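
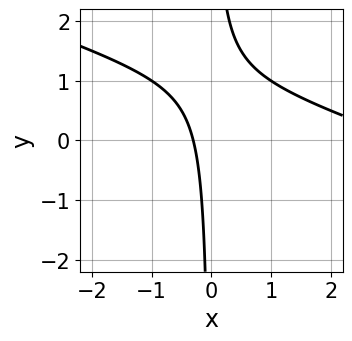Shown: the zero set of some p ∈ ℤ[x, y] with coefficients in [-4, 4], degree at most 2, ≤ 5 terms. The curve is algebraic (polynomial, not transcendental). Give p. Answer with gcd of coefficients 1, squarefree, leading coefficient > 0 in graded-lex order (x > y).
x^2 + 3*x*y - 3*x - 1

1. Degree: the shape is more complex than any degree-1 curve, so deg p = 2.
2. Observable constraints: the curve avoids every integer y-axis point in the box.
3. Fitting integer coefficients to these (and the overall shape) gives p.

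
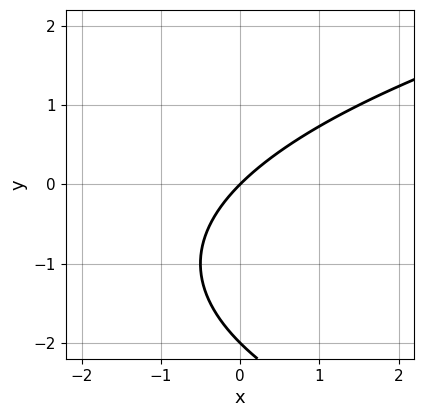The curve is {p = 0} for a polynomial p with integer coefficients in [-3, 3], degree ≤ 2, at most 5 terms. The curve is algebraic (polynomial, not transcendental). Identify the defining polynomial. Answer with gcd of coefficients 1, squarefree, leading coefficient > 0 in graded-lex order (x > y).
y^2 - 2*x + 2*y

First, deg p = 2. The shape is more complex than any degree-1 curve.
Then, against the integer gridlines: the y-axis gridline crossings are at y ∈ {-2, 0}; it meets the x-axis at x = 0 (among the integer gridlines).
Finally, matching integer coefficients to the picture gives p.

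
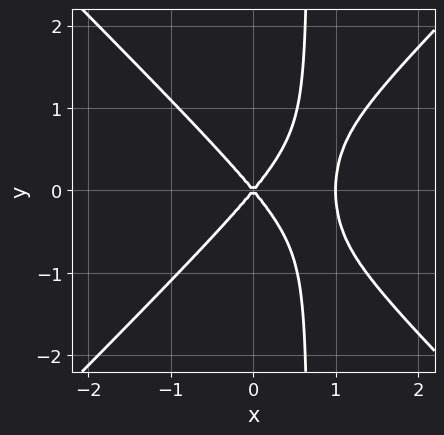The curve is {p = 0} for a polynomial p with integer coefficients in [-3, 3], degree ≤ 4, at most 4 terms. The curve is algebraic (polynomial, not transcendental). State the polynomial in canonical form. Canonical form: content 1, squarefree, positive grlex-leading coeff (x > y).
3*x^3 - 3*x*y^2 - 3*x^2 + 2*y^2

deg p = 3. No degree-2 curve has this shape.
Symmetries: mirror symmetry y ↦ −y ⇒ only even powers of y.
Observable constraints: the x-axis gridline crossings are at x ∈ {0, 1}; it meets the y-axis at y = 0 (among the integer gridlines).
These observations pin down the coefficients.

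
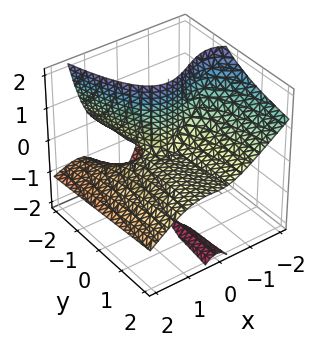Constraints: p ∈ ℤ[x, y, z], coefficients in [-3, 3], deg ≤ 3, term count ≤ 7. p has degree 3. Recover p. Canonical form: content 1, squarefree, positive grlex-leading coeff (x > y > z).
1. The picture has 2 separate pieces.
2. Degree: no degree-2 surface has this shape, so deg p = 3.
3. Observable constraints: the visible y-axis segment lies entirely on the surface; every point of the z-axis in the box is on the surface.
4. Matching integer coefficients to the picture gives p.

2*x^3 + 3*x^2*z + y*z^2 - x^2 + 2*y*z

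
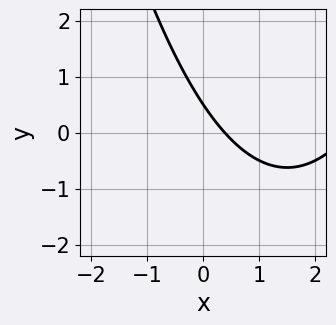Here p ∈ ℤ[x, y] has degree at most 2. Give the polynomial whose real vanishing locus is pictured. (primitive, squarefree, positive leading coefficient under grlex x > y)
deg p = 2.
Putting this together gives p.

x^2 - 3*x - 2*y + 1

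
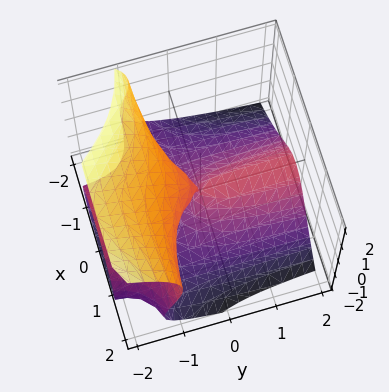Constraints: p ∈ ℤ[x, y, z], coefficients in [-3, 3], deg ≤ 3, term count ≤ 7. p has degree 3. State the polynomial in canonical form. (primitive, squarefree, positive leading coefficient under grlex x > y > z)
3*x^2*y + x*z^2 + 2*z^3 + 3*x^2 + 3*y*z

(a) Degree: the shape is more complex than any degree-2 surface, so deg p = 3.
(b) From the visible intercepts: it meets the x-axis at x = 0 (among the integer gridlines); the visible y-axis segment lies entirely on the surface; it meets the z-axis at z = 0 (among the integer gridlines).
(c) These observations pin down the coefficients.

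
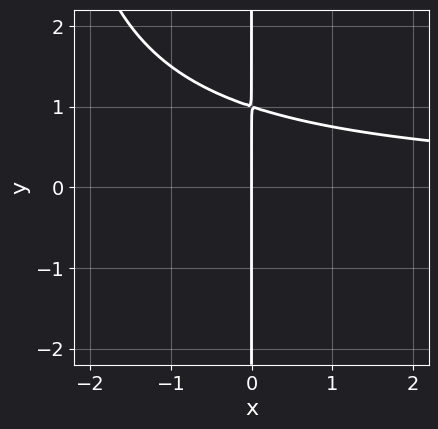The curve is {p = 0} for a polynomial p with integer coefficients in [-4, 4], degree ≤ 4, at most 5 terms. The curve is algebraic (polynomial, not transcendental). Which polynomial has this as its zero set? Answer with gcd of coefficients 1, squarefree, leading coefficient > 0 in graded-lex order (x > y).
(a) The degree is 3 — no degree-2 curve has this shape.
(b) Checking where it meets the axes: it meets the x-axis at x = 0 (among the integer gridlines); every point of the y-axis in the box is on the curve.
(c) Putting this together gives p.

x^2*y + 3*x*y - 3*x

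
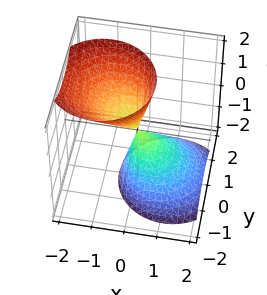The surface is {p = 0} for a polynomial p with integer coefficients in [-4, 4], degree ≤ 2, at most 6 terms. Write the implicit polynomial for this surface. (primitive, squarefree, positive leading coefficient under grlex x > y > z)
First, I count 2 distinct pieces. They look like related sheets of one shape, so recover p as a whole.
Next, the degree is 2 — the shape is more complex than any degree-1 surface.
Then, from the visible intercepts: one y-axis crossing is at y = 0; one x-axis crossing is at x = 0.
Finally, matching integer coefficients to the picture gives p.

3*x^2 + 3*x*z + 3*y^2 - z^2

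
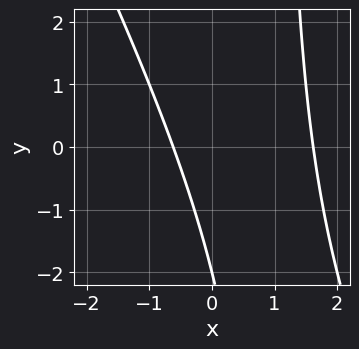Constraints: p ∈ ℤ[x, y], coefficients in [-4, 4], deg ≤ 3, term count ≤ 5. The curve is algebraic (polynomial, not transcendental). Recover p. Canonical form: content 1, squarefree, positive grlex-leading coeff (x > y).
deg p = 2. No degree-1 curve has this shape.
Observable constraints: one y-axis crossing is at y = -2.
Solving for integer coefficients yields p as stated.

2*x^2 + x*y - 2*x - y - 2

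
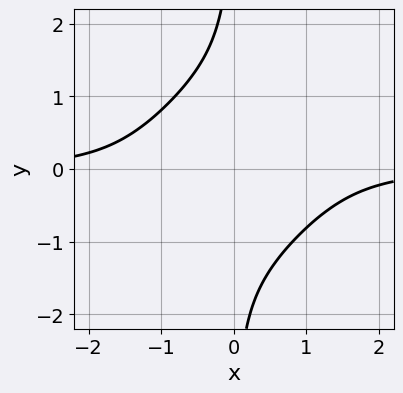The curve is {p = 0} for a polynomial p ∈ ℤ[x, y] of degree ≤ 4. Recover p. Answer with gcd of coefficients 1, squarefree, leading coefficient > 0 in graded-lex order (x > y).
deg p = 4.
From the axis intercepts and sections: it misses every integer gridline on the x-axis; no y-intercept at any integer in the box.
Fitting integer coefficients to these (and the overall shape) gives p.

x^3*y - x^2*y^2 + x*y^3 + 2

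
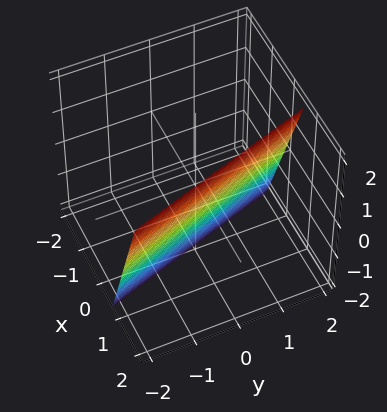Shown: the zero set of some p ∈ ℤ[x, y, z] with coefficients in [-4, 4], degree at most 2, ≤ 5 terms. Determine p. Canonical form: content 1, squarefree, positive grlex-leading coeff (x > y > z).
(a) Degree: the surface is flat (a plane), so deg p = 1.
(b) From the visible intercepts: it crosses the y-axis at the gridline y = 2; one z-axis crossing is at z = -2.
(c) Assembling these constraints gives the stated polynomial.

3*x + y - z - 2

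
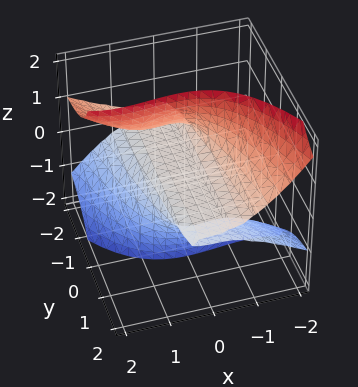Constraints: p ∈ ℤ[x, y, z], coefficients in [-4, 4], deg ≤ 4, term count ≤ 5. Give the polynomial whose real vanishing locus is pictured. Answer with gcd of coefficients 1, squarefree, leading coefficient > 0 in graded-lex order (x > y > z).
First, degree: a generic line meets the surface in up to 3 points, so deg p = 3.
Then, against the integer gridlines: the visible y-axis segment lies entirely on the surface; it crosses the z-axis at the gridline z = 0; it crosses the x-axis at the gridline x = 0.
Finally, matching integer coefficients to the picture gives p.

x^3 - x^2*z + 3*y*z^2 + 2*z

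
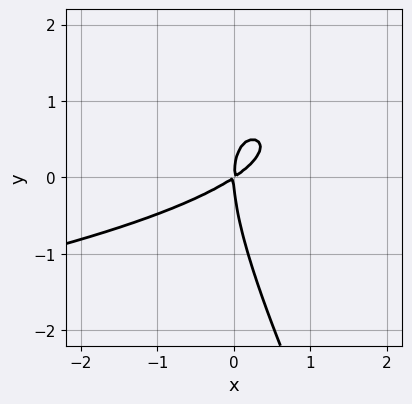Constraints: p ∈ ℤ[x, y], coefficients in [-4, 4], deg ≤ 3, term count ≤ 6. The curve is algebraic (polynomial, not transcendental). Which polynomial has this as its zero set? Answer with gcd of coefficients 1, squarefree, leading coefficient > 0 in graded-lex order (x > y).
2*x*y^2 + y^3 + 2*x^2 - 3*x*y

1. Degree: the shape is more complex than any degree-2 curve, so deg p = 3.
2. From the visible intercepts: one y-axis crossing is at y = 0; it meets the x-axis at x = 0 (among the integer gridlines).
3. The integer polynomial consistent with all of this is the stated p.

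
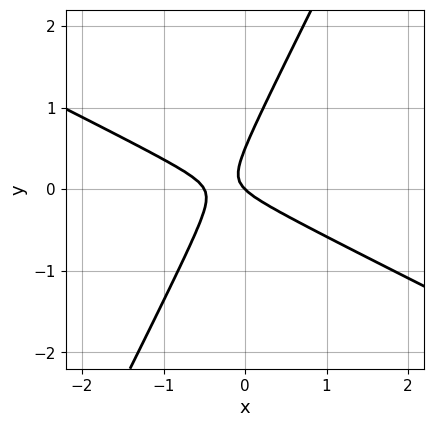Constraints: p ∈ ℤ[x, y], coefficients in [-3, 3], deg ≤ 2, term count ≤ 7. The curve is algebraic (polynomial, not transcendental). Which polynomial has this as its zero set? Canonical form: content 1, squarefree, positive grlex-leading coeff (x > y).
2*x^2 + 3*x*y - 2*y^2 + x + y

1. The degree is 2 — the shape is more complex than any degree-1 curve.
2. Observable constraints: it meets the x-axis at x = 0 (among the integer gridlines); it meets the y-axis at y = 0 (among the integer gridlines).
3. Matching integer coefficients to the picture gives p.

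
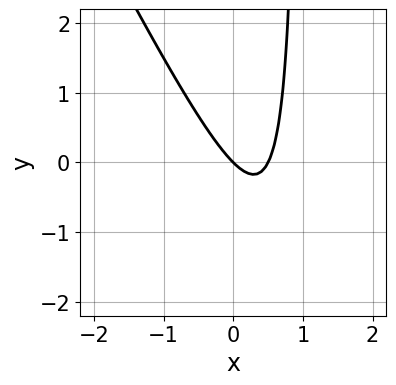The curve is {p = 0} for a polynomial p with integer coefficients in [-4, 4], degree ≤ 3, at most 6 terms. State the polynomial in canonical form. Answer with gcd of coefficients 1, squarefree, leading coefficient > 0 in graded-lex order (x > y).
1. The degree is 2 — no degree-1 curve has this shape.
2. Observable constraints: it meets the x-axis at x = 0 (among the integer gridlines); one y-axis crossing is at y = 0.
3. Matching integer coefficients to the picture gives p.

2*x^2 + x*y - x - y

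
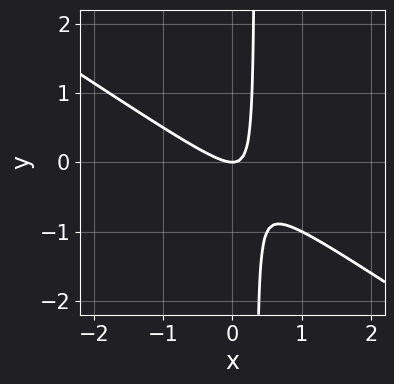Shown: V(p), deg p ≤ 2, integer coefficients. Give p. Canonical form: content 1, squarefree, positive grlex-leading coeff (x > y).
2*x^2 + 3*x*y - y

deg p = 2.
Reading off the gridlines: it meets the y-axis at y = 0 (among the integer gridlines); it crosses the x-axis at the gridline x = 0.
Fitting integer coefficients to these (and the overall shape) gives p.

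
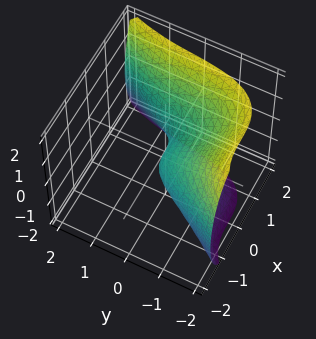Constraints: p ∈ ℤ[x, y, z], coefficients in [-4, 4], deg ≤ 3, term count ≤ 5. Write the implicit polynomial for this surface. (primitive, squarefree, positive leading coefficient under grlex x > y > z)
(a) deg p = 3. The shape is more complex than any degree-2 surface.
(b) Against the integer gridlines: it meets the y-axis at y = 0 (among the integer gridlines); it meets the z-axis at z = 0 (among the integer gridlines); it crosses the x-axis at the gridline x = 0.
(c) Fitting integer coefficients to these (and the overall shape) gives p.

3*x^3 - y^3 - 3*z^2 - 3*y - z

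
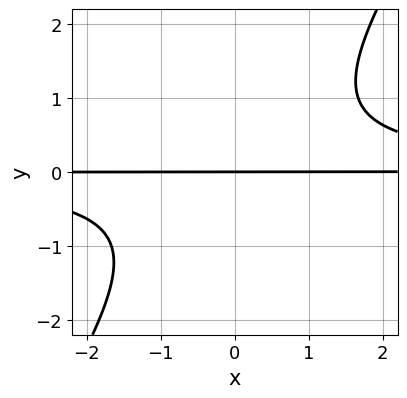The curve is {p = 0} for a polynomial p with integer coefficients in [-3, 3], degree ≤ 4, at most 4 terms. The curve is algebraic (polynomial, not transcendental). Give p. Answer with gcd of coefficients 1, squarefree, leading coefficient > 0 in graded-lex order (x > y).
3*x*y^2 - 2*y^3 - 3*y

(a) The degree is 3 — the shape is more complex than any degree-2 curve.
(b) Checking where it meets the axes: every point of the x-axis in the box is on the curve; one y-axis crossing is at y = 0.
(c) Matching integer coefficients to the picture gives p.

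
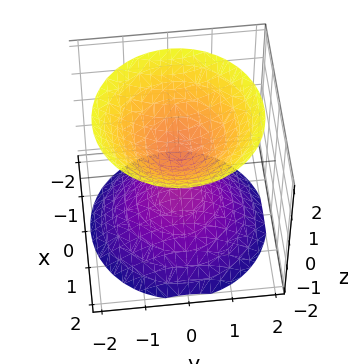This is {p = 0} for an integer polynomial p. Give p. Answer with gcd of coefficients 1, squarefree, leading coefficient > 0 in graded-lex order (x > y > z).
I count 2 distinct pieces. Treating them together as one polynomial.
The degree is 2 — two sheets facing apart; a quadric.
Symmetries: the surface is invariant under rotation about z: p = q(x² + y², z); it's symmetric under z → −z, forcing even powers of z.
Checking where it meets the axes: it misses every integer gridline on the x-axis; it misses every integer gridline on the y-axis.
Matching integer coefficients to the picture gives p.

2*x^2 + 2*y^2 - 2*z^2 + 1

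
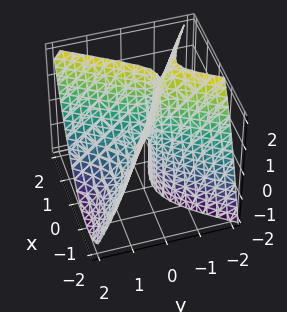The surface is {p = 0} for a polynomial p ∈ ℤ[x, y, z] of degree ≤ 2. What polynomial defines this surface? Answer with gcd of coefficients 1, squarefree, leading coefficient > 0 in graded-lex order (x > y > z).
1. The degree is 2 — the shape is more complex than any degree-1 surface.
2. From the axis intercepts and sections: it crosses the x-axis at the gridline x = 0; one y-axis crossing is at y = 0; it meets the z-axis at z = 0 (among the integer gridlines).
3. Assembling these constraints gives the stated polynomial.

3*x^2 + 3*x*y - 3*y^2 - 3*y*z - z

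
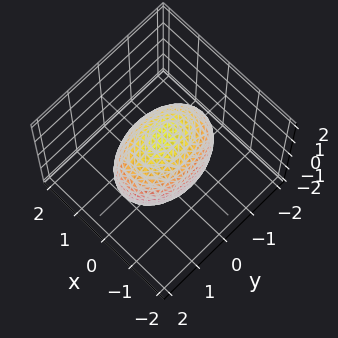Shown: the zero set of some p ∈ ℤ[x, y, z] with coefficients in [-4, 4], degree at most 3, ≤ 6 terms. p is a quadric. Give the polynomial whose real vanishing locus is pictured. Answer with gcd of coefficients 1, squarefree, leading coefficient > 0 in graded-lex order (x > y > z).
(a) deg p = 2.
(b) Symmetries: the y ↦ −y reflection is a symmetry, so y appears only in even powers; it's symmetric under z → −z, forcing even powers of z; the x ↦ −x reflection is a symmetry, so x appears only in even powers.
(c) Reading off the gridlines: among the integer gridlines, it crosses the x-axis at x ∈ {-1, 1}.
(d) Matching integer coefficients to the picture gives p.

2*x^2 + y^2 + z^2 - 2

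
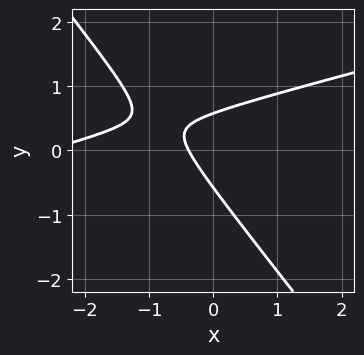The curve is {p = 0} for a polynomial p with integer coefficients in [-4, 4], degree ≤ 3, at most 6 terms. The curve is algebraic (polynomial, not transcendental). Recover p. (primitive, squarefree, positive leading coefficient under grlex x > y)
(a) deg p = 2. A generic line meets the curve in up to 2 points.
(b) Solving for integer coefficients yields p as stated.

x^2 - 3*x*y - 3*y^2 + 3*x + 1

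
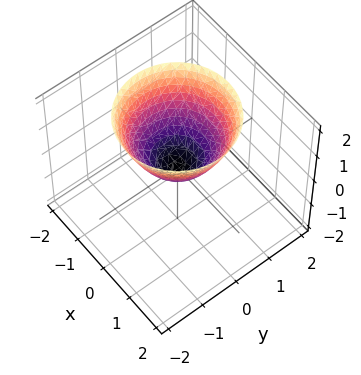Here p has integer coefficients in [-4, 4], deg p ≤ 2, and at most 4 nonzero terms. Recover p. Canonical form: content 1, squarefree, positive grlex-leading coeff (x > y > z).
x^2 + y^2 - z

The degree is 2 — a paraboloid; a quadric.
Symmetries: rotational symmetry about the z-axis ⇒ p depends on x, y only through x² + y².
Observable constraints: it meets the z-axis at z = 0 (among the integer gridlines); it crosses the y-axis at the gridline y = 0; one x-axis crossing is at x = 0.
Solving for integer coefficients yields p as stated.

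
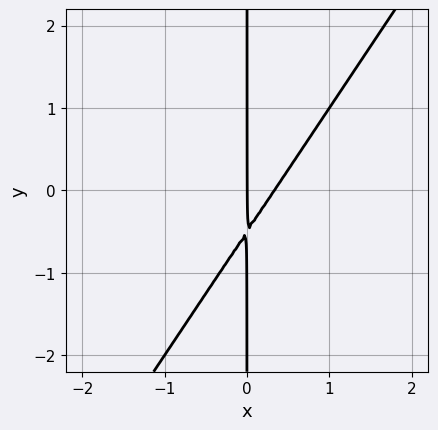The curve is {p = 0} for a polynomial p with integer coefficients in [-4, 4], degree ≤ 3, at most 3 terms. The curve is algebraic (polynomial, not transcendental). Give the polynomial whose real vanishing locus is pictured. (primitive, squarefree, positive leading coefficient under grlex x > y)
3*x^2 - 2*x*y - x

The degree is 2 — the shape is more complex than any degree-1 curve.
Checking where it meets the axes: one x-axis crossing is at x = 0; the visible y-axis segment lies entirely on the curve.
These observations pin down the coefficients.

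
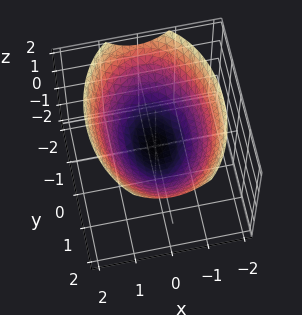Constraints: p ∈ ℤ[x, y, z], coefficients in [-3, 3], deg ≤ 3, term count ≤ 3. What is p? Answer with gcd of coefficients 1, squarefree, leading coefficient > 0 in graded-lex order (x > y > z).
2*x^2 + y^2 - 3*z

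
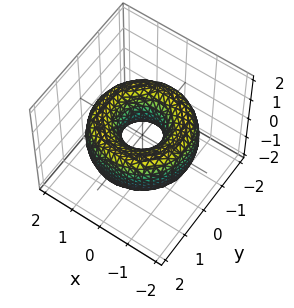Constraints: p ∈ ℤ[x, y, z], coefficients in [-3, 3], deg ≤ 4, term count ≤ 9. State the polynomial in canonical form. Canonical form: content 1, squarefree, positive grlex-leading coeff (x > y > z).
x^4 + 2*x^2*y^2 + y^4 - 3*x^2 - 3*y^2 + 2*z^2 + 1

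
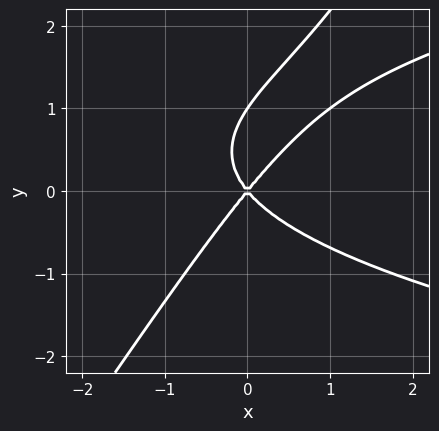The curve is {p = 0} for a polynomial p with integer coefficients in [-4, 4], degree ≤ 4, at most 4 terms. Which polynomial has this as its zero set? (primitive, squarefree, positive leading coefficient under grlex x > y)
3*x*y^2 - 2*y^3 - 3*x^2 + 2*y^2

(a) Degree: no degree-2 curve has this shape, so deg p = 3.
(b) Against the integer gridlines: the y-axis gridline crossings are at y ∈ {0, 1}; it crosses the x-axis at the gridline x = 0.
(c) Fitting integer coefficients to these (and the overall shape) gives p.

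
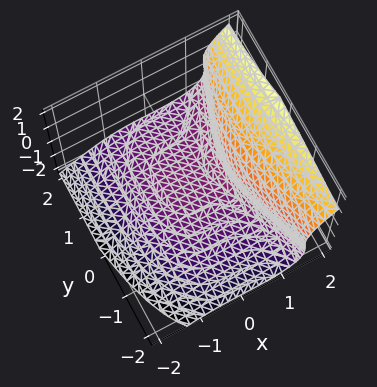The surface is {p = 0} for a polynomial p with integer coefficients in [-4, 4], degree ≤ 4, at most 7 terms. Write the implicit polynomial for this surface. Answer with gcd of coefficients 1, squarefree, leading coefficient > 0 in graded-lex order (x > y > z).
Degree: no degree-2 surface has this shape, so deg p = 3.
Against the integer gridlines: the surface avoids every integer y-axis point in the box.
These observations pin down the coefficients.

2*x^3 + y*z^2 - 2*z^3 - y^2 - 1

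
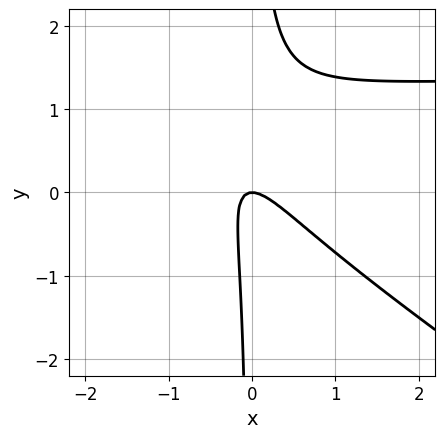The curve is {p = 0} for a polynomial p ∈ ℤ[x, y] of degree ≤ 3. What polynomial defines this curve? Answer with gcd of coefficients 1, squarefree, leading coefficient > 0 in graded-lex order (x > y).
2*x^2*y + 3*x*y^2 - 3*x^2 - 3*x*y - y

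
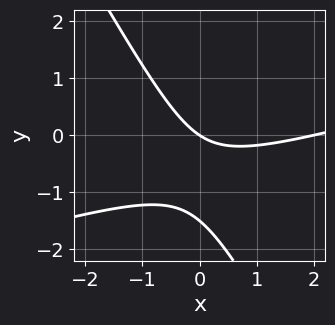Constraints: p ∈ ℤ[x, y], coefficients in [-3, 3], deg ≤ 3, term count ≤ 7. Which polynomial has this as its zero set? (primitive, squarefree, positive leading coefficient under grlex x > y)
x^2 - 3*x*y - 2*y^2 - 2*x - 3*y

(a) deg p = 2.
(b) Reading off the gridlines: it meets the y-axis at y = 0 (among the integer gridlines); the x-axis gridline crossings are at x ∈ {0, 2}.
(c) Solving for integer coefficients yields p as stated.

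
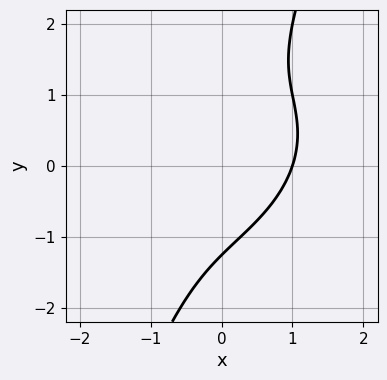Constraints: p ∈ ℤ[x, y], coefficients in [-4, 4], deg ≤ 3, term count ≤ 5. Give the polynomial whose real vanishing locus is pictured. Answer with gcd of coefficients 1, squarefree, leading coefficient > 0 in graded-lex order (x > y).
2*x^3 - 2*x^2*y + 3*x*y^2 - y^3 - 2

1. deg p = 3. A generic line meets the curve in up to 3 points.
2. From the axis intercepts and sections: one x-axis crossing is at x = 1.
3. Matching integer coefficients to the picture gives p.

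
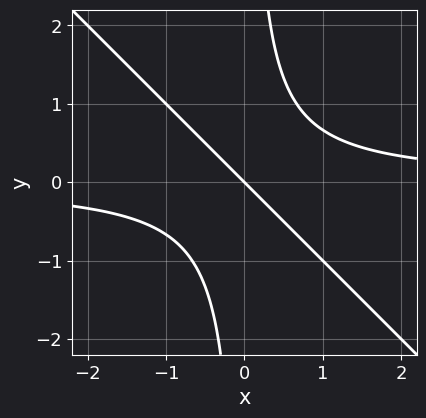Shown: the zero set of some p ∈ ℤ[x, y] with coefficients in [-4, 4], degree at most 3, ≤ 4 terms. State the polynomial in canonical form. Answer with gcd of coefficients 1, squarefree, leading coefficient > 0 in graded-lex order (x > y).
3*x^2*y + 3*x*y^2 - 2*x - 2*y

1. The degree is 3 — no degree-2 curve has this shape.
2. Reading off the gridlines: one y-axis crossing is at y = 0; one x-axis crossing is at x = 0.
3. Solving for integer coefficients yields p as stated.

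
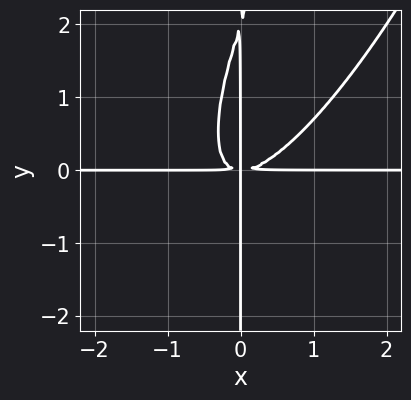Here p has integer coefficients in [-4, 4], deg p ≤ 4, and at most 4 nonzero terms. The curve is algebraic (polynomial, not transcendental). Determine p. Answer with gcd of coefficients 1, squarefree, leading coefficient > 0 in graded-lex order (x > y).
Degree: no degree-3 curve has this shape, so deg p = 4.
Observable constraints: every point of the x-axis in the box is on the curve; every point of the y-axis in the box is on the curve.
Solving for integer coefficients yields p as stated.

3*x^3*y - 3*x^2*y^2 + x*y^3 - 2*x*y^2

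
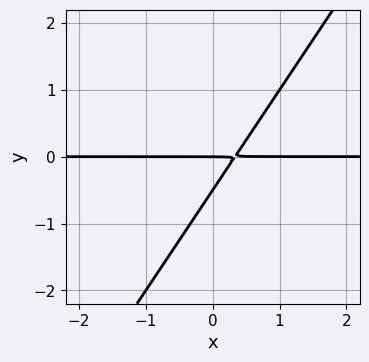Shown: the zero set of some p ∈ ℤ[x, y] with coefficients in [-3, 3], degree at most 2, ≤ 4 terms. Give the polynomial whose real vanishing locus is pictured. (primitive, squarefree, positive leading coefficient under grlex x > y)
3*x*y - 2*y^2 - y

First, degree: the shape is more complex than any degree-1 curve, so deg p = 2.
Then, from the visible intercepts: every point of the x-axis in the box is on the curve; one y-axis crossing is at y = 0.
Finally, putting this together gives p.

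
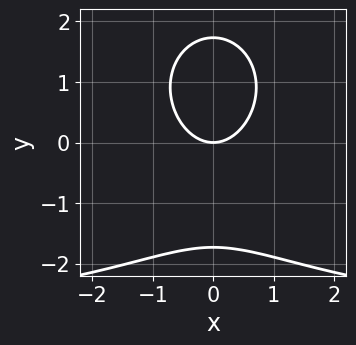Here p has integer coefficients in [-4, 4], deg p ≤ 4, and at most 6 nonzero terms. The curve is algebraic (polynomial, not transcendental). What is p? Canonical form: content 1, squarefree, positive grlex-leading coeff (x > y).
x^2*y + y^3 + 3*x^2 - 3*y

1. The degree is 3 — the shape is more complex than any degree-2 curve.
2. Symmetries: mirror symmetry x ↦ −x ⇒ only even powers of x.
3. Reading off the gridlines: one x-axis crossing is at x = 0; it crosses the y-axis at the gridline y = 0.
4. The integer polynomial consistent with all of this is the stated p.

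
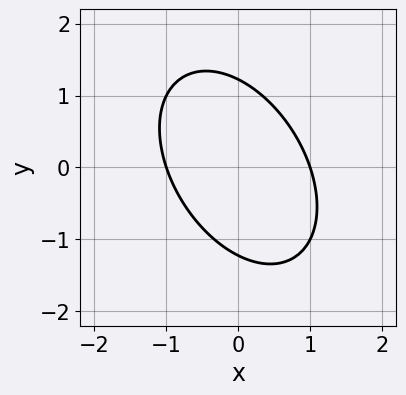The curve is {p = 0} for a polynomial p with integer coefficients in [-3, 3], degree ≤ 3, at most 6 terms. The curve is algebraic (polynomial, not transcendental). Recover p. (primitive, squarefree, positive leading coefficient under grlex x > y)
1. The degree is 2 — the shape is more complex than any degree-1 curve.
2. Against the integer gridlines: among the integer gridlines, it crosses the x-axis at x ∈ {-1, 1}.
3. Assembling these constraints gives the stated polynomial.

3*x^2 + 2*x*y + 2*y^2 - 3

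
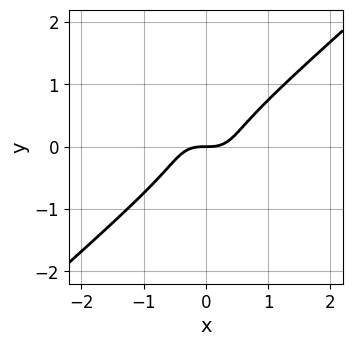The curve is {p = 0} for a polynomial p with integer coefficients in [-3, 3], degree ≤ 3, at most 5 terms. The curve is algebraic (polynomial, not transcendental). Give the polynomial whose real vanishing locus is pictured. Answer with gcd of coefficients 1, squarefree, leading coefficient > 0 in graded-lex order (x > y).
deg p = 3. The shape is more complex than any degree-2 curve.
Against the integer gridlines: it meets the y-axis at y = 0 (among the integer gridlines); one x-axis crossing is at x = 0.
Solving for integer coefficients yields p as stated.

2*x^3 - 3*y^3 - y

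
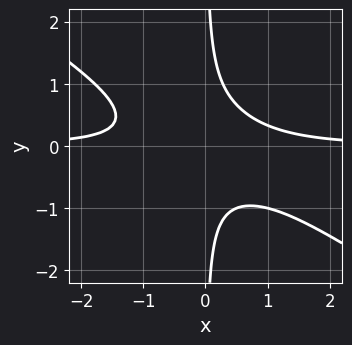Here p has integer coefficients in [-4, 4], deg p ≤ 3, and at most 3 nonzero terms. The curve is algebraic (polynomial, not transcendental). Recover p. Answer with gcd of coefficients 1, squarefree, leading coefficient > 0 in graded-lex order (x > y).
The degree is 3 — no degree-2 curve has this shape.
Against the integer gridlines: no y-intercept at any integer in the box; the curve avoids every integer x-axis point in the box.
These observations pin down the coefficients.

2*x^2*y + 3*x*y^2 - 1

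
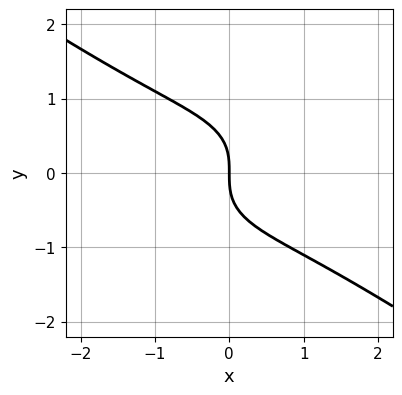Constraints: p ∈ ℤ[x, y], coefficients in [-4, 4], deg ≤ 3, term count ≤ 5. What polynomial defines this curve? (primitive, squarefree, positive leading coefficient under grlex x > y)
x^3 + 3*y^3 + 3*x

First, the degree is 3 — a generic line meets the curve in up to 3 points.
Then, against the integer gridlines: it meets the x-axis at x = 0 (among the integer gridlines); it meets the y-axis at y = 0 (among the integer gridlines).
Finally, fitting integer coefficients to these (and the overall shape) gives p.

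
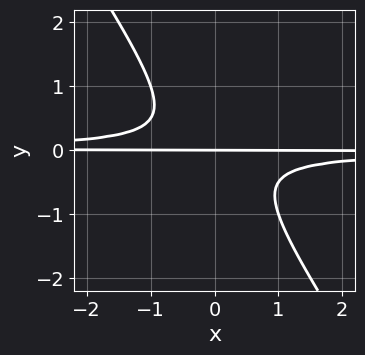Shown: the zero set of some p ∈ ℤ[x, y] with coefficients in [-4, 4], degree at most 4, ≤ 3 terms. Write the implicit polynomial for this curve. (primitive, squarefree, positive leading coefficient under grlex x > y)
3*x*y^2 + 2*y^3 + y

1. The degree is 3 — no degree-2 curve has this shape.
2. Observable constraints: it meets the y-axis at y = 0 (among the integer gridlines); every point of the x-axis in the box is on the curve.
3. Assembling these constraints gives the stated polynomial.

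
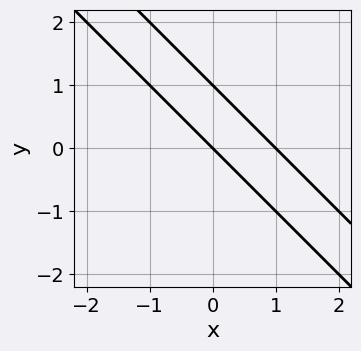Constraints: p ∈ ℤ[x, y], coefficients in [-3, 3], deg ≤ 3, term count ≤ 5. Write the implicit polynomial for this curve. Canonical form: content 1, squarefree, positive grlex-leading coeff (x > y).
x^2 + 2*x*y + y^2 - x - y

1. deg p = 2.
2. Against the integer gridlines: the y-axis gridline crossings are at y ∈ {0, 1}; the x-axis gridline crossings are at x ∈ {0, 1}.
3. These observations pin down the coefficients.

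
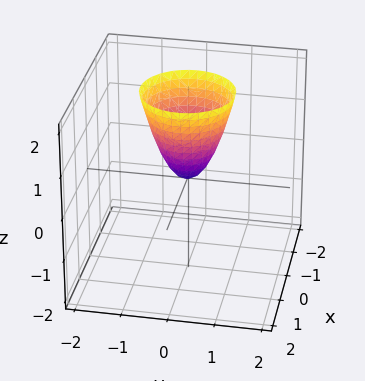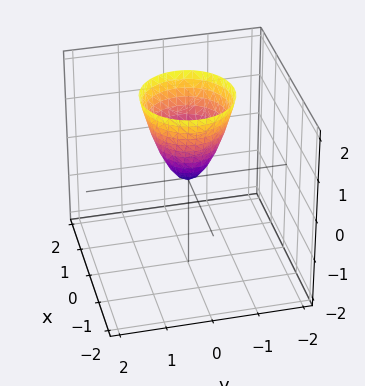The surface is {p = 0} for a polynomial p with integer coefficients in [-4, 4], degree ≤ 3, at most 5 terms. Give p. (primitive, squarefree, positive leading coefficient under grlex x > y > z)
1. Degree: a paraboloid; a quadric, so deg p = 2.
2. By symmetry, every cross-section ⟂ z is a circle, so x, y appear only via x² + y².
3. From the axis intercepts and sections: it crosses the x-axis at the gridline x = 0; it crosses the z-axis at the gridline z = 0; one y-axis crossing is at y = 0; a circular section at z = 2 has radius exactly 1.
4. The integer polynomial consistent with all of this is the stated p.

2*x^2 + 2*y^2 - z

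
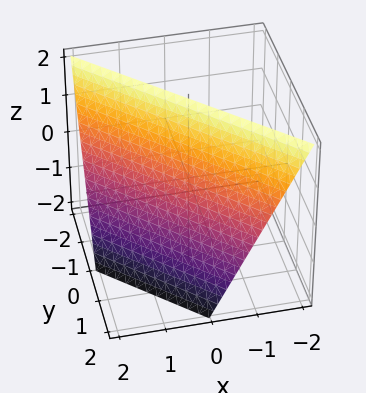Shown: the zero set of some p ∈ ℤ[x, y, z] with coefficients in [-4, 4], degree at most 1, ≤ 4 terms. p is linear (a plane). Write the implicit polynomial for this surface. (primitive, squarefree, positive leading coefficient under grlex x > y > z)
1. Degree: the surface is flat (a plane), so deg p = 1.
2. Observable constraints: it meets the y-axis at y = 1 (among the integer gridlines); it meets the z-axis at z = 2 (among the integer gridlines); one x-axis crossing is at x = 1.
3. Putting this together gives p.

2*x + 2*y + z - 2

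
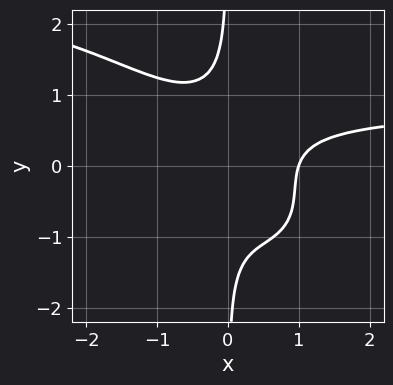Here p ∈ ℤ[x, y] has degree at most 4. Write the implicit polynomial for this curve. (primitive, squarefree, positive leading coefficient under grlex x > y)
x^3*y + 2*x^2*y^2 + 2*x*y^3 - x^3 + 1

First, degree: a generic line meets the curve in up to 4 points, so deg p = 4.
Next, checking where it meets the axes: the curve avoids every integer y-axis point in the box; it meets the x-axis at x = 1 (among the integer gridlines).
Finally, putting this together gives p.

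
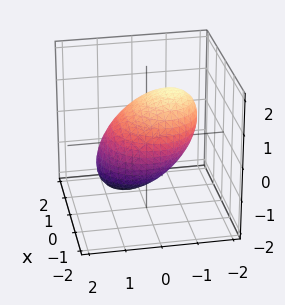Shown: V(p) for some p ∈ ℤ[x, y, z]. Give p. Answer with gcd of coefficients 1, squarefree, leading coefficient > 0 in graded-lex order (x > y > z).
(a) Degree: a generic line meets the surface in up to 2 points, so deg p = 2.
(b) Matching integer coefficients to the picture gives p.

2*x^2 + 2*y^2 + 2*y*z + 2*z^2 - 3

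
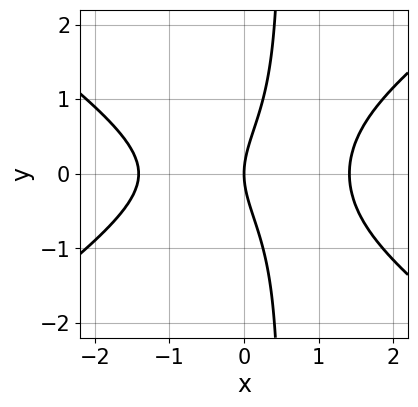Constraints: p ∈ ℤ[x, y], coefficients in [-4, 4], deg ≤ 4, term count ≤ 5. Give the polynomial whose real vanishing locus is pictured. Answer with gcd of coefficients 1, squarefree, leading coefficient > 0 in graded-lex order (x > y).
x^3 - 2*x*y^2 + y^2 - 2*x

1. deg p = 3. No degree-2 curve has this shape.
2. Symmetries: mirror symmetry y ↦ −y ⇒ only even powers of y.
3. From the visible intercepts: it crosses the y-axis at the gridline y = 0; it meets the x-axis at x = 0 (among the integer gridlines).
4. Solving for integer coefficients yields p as stated.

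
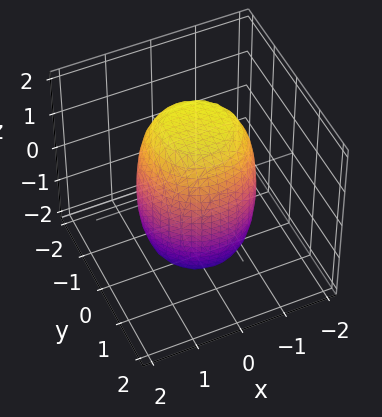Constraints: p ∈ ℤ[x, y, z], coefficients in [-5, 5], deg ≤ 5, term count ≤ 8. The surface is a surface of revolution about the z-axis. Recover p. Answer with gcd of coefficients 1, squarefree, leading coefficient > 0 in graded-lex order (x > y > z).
2*x^4 + 4*x^2*y^2 + 2*y^4 - x^2 - y^2 + z^2 - 3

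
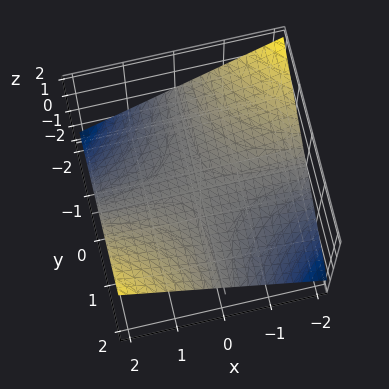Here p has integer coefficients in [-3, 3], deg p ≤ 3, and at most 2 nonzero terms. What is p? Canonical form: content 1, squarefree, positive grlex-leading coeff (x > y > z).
Degree: a saddle surface; a quadric, so deg p = 2.
From the visible intercepts: the visible y-axis segment lies entirely on the surface; it crosses the z-axis at the gridline z = 0; the visible x-axis segment lies entirely on the surface.
Putting this together gives p.

x*y - 3*z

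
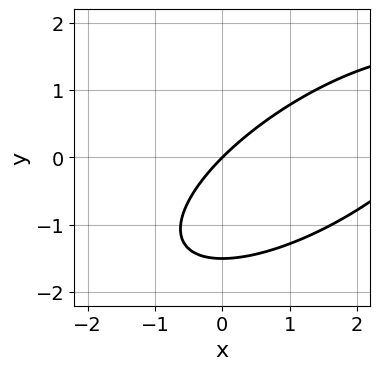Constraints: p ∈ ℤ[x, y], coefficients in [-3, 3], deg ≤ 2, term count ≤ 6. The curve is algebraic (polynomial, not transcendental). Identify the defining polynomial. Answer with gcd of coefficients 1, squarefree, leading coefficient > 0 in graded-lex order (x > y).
Degree: a generic line meets the curve in up to 2 points, so deg p = 2.
Checking where it meets the axes: it meets the x-axis at x = 0 (among the integer gridlines); one y-axis crossing is at y = 0.
Putting this together gives p.

x^2 - 2*x*y + 2*y^2 - 3*x + 3*y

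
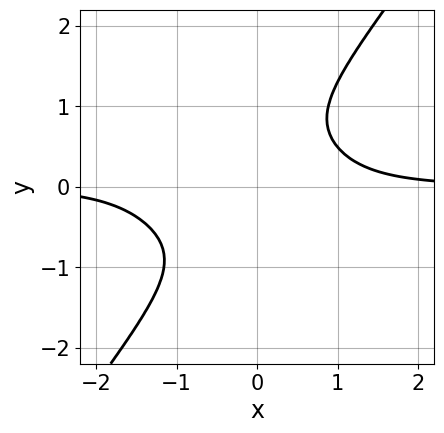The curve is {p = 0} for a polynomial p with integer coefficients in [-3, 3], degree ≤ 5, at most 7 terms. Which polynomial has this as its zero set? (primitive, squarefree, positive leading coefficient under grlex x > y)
(a) Degree: a generic line meets the curve in up to 4 points, so deg p = 4.
(b) Observable constraints: the curve avoids every integer x-axis point in the box; it misses every integer gridline on the y-axis.
(c) Assembling these constraints gives the stated polynomial.

3*x^3*y + 3*x^2*y^2 - 3*y^4 + 2*x^2*y - 3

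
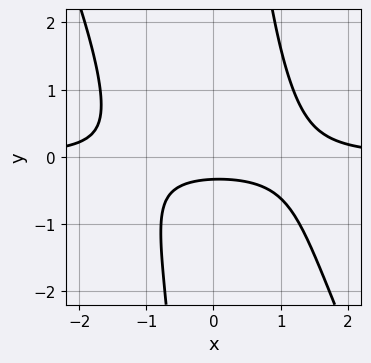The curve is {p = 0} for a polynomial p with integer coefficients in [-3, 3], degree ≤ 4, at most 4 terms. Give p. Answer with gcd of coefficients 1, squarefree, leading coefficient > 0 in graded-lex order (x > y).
deg p = 3. The shape is more complex than any degree-2 curve.
Observable constraints: it misses every integer gridline on the x-axis.
The integer polynomial consistent with all of this is the stated p.

2*x^2*y + x*y^2 - 3*y - 1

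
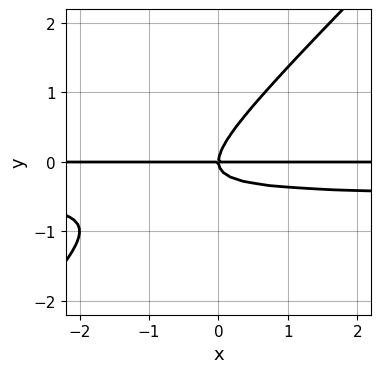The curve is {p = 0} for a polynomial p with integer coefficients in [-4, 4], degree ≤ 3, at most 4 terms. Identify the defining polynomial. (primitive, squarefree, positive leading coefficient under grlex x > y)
First, degree: the shape is more complex than any degree-2 curve, so deg p = 3.
Next, against the integer gridlines: every point of the x-axis in the box is on the curve; it meets the y-axis at y = 0 (among the integer gridlines).
Finally, solving for integer coefficients yields p as stated.

2*x*y^2 - 2*y^3 + x*y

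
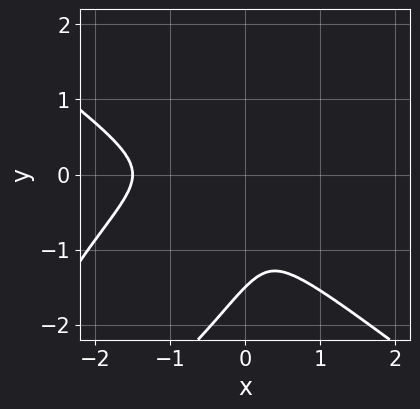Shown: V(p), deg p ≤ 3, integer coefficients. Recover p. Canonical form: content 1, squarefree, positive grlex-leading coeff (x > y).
2*x^3 - 2*x*y^2 + 2*y^3 + 3*x^2 + 3*y^2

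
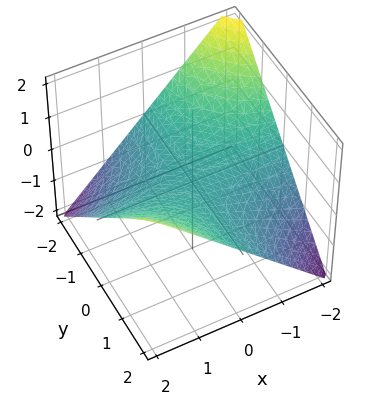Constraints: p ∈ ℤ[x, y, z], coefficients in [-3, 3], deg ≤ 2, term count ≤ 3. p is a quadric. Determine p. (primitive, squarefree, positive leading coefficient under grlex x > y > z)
x*y - 2*z

1. deg p = 2.
2. Against the integer gridlines: the visible y-axis segment lies entirely on the surface; every point of the x-axis in the box is on the surface; one z-axis crossing is at z = 0.
3. Together with the visible shape, these determine p as stated.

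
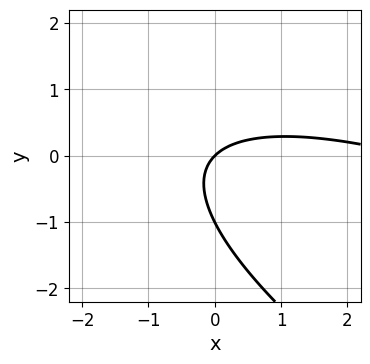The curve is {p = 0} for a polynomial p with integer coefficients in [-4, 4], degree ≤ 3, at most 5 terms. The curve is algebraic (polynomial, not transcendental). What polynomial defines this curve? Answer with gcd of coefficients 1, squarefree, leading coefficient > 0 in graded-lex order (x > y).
First, degree: the shape is more complex than any degree-1 curve, so deg p = 2.
Next, observable constraints: among the integer gridlines, it crosses the y-axis at y ∈ {-1, 0}; it crosses the x-axis at the gridline x = 0.
Finally, solving for integer coefficients yields p as stated.

x^2 + 3*x*y + 3*y^2 - 3*x + 3*y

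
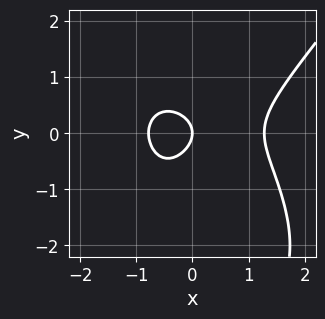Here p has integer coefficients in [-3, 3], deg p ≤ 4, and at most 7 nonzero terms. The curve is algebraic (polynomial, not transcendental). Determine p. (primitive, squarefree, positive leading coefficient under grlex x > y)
2*x^3 - y^3 - x^2 - 3*y^2 - 2*x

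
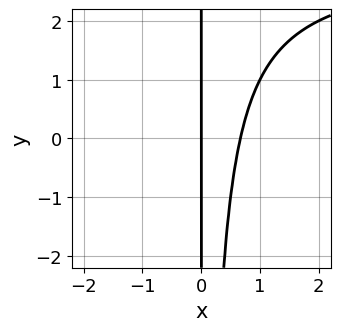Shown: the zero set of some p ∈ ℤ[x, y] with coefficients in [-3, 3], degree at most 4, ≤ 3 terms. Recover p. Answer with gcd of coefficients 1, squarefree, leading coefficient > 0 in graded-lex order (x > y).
x^2*y - 3*x^2 + 2*x

1. deg p = 3. No degree-2 curve has this shape.
2. From the axis intercepts and sections: the visible y-axis segment lies entirely on the curve; it crosses the x-axis at the gridline x = 0.
3. Together with the visible shape, these determine p as stated.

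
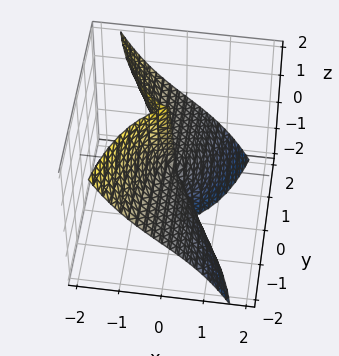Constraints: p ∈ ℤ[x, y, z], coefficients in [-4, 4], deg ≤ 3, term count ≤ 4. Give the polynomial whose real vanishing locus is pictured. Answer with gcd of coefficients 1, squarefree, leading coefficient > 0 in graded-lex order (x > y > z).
2*x^3 + 3*x*y^2 + 3*y^2*z

deg p = 3.
From the axis intercepts and sections: every point of the z-axis in the box is on the surface; the visible y-axis segment lies entirely on the surface; one x-axis crossing is at x = 0.
Together with the visible shape, these determine p as stated.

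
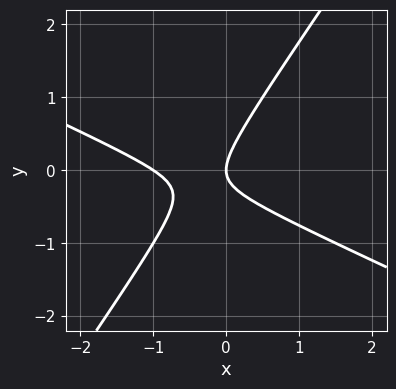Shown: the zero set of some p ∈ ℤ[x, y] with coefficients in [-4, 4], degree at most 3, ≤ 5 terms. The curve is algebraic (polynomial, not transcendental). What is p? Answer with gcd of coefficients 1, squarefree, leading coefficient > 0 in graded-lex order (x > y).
The degree is 2 — no degree-1 curve has this shape.
From the visible intercepts: the x-axis gridline crossings are at x ∈ {-1, 0}; one y-axis crossing is at y = 0.
Together with the visible shape, these determine p as stated.

2*x^2 + 3*x*y - 3*y^2 + 2*x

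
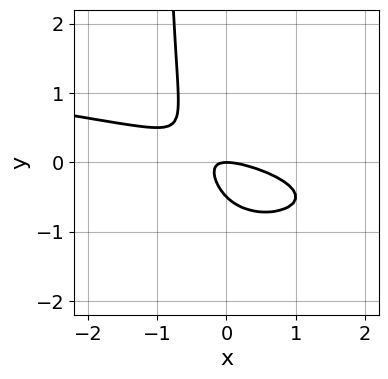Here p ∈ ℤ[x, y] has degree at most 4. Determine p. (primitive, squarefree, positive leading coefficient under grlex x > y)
(a) The degree is 3 — a generic line meets the curve in up to 3 points.
(b) Checking where it meets the axes: it crosses the y-axis at the gridline y = 0; it crosses the x-axis at the gridline x = 0.
(c) These observations pin down the coefficients.

2*x*y^2 + x^2 + 3*x*y + 2*y^2 + y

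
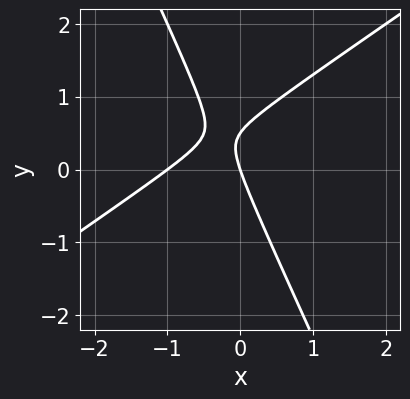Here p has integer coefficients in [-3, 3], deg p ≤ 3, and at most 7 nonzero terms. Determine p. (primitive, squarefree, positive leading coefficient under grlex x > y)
First, the degree is 2 — the shape is more complex than any degree-1 curve.
Then, reading off the gridlines: it meets the y-axis at y = 0 (among the integer gridlines); among the integer gridlines, it crosses the x-axis at x ∈ {-1, 0}.
Finally, putting this together gives p.

3*x^2 - 3*x*y - 2*y^2 + 3*x + y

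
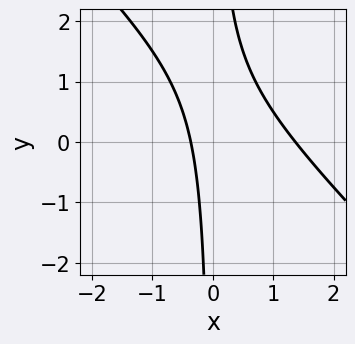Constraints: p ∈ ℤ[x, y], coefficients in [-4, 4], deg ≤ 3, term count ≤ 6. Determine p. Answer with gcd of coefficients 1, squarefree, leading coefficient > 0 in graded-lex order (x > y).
Degree: the shape is more complex than any degree-1 curve, so deg p = 2.
Against the integer gridlines: it misses every integer gridline on the y-axis.
The integer polynomial consistent with all of this is the stated p.

2*x^2 + 2*x*y - 2*x - 1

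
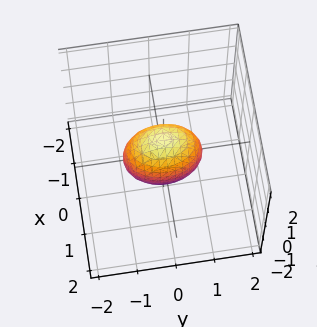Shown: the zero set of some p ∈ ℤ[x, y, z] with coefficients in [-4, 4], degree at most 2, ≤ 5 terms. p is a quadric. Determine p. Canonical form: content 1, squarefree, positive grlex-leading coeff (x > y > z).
Degree: a closed, bounded, convex surface; a quadric, so deg p = 2.
Symmetries: it's symmetric under y → −y, forcing even powers of y; mirror symmetry x ↦ −x ⇒ only even powers of x; mirror symmetry z ↦ −z ⇒ only even powers of z.
From the visible intercepts: among the integer gridlines, it crosses the z-axis at z ∈ {-1, 1}; the y-axis gridline crossings are at y ∈ {-1, 1}.
These observations pin down the coefficients.

2*x^2 + y^2 + z^2 - 1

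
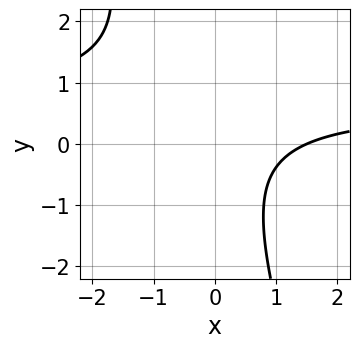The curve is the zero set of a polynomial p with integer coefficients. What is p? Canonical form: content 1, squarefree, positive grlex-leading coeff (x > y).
3*x*y + y^2 - 2*x + 3

(a) The degree is 2 — the shape is more complex than any degree-1 curve.
(b) Observable constraints: no y-intercept at any integer in the box.
(c) These observations pin down the coefficients.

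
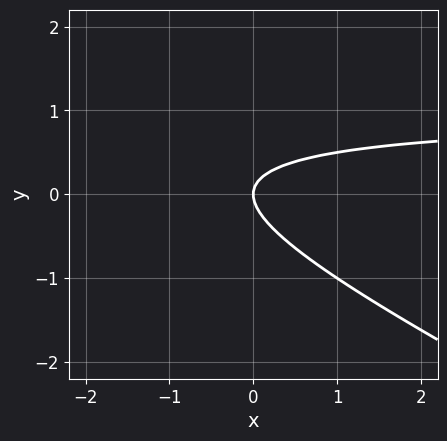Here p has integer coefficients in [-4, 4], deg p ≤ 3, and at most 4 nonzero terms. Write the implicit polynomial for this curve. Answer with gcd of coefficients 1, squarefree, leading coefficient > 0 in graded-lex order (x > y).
x*y + 2*y^2 - x

Degree: the shape is more complex than any degree-1 curve, so deg p = 2.
Reading off the gridlines: it crosses the y-axis at the gridline y = 0; it crosses the x-axis at the gridline x = 0.
Matching integer coefficients to the picture gives p.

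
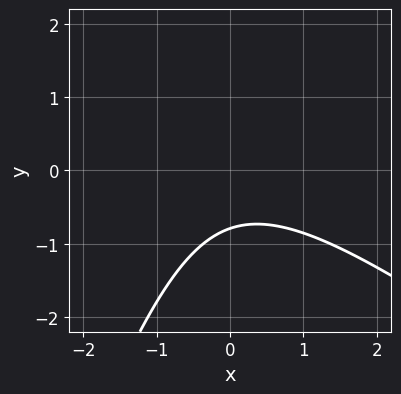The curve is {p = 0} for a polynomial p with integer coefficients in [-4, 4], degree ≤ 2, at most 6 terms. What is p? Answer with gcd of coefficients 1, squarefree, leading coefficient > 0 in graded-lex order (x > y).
1. deg p = 2.
2. Observable constraints: the curve avoids every integer x-axis point in the box.
3. Together with the visible shape, these determine p as stated.

2*x^2 + 2*x*y - y^2 + 3*y + 3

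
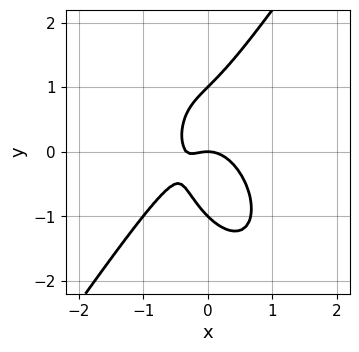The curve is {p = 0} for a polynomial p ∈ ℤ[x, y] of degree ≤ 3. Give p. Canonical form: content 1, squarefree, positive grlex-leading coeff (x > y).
First, degree: a generic line meets the curve in up to 3 points, so deg p = 3.
Then, observable constraints: among the integer gridlines, it crosses the y-axis at y ∈ {-1, 0, 1}; one x-axis crossing is at x = 0.
Finally, fitting integer coefficients to these (and the overall shape) gives p.

3*x^3 - y^3 + x^2 + 2*x*y + y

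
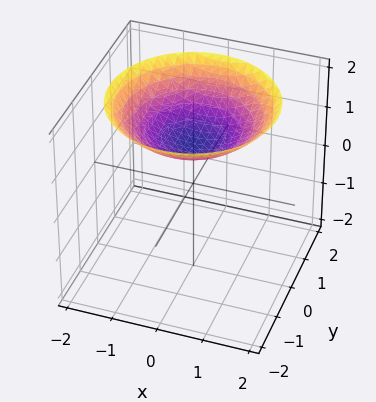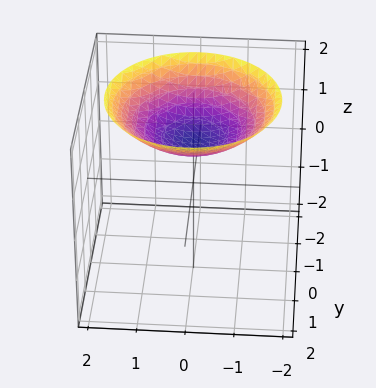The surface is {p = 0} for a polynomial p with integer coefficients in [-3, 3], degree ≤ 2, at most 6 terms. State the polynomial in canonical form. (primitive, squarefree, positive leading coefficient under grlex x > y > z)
x^2 + y^2 - 3*z + 3

1. The degree is 2 — the shape is more complex than any degree-1 surface.
2. By symmetry, every cross-section ⟂ z is a circle, so x, y appear only via x² + y².
3. Reading off the gridlines: it meets the z-axis at z = 1 (among the integer gridlines); it misses every integer gridline on the y-axis; the surface avoids every integer x-axis point in the box; a circular section at z = 2 has radius between 1 and 2.
4. The integer polynomial consistent with all of this is the stated p.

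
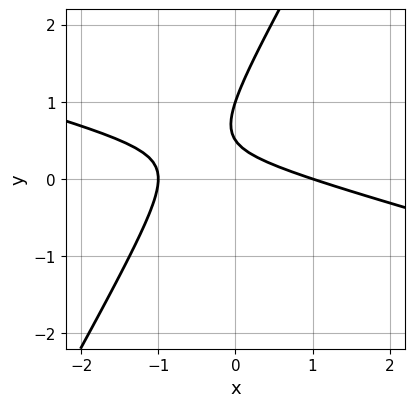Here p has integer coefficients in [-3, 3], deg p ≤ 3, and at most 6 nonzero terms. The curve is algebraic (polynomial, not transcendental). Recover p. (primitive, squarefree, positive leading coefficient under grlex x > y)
x^2 + 3*x*y - 2*y^2 + 3*y - 1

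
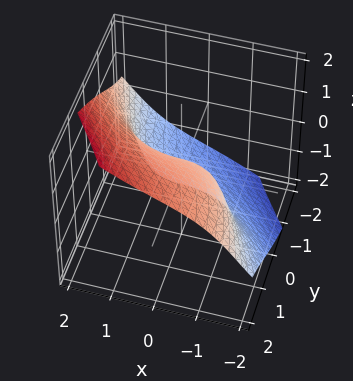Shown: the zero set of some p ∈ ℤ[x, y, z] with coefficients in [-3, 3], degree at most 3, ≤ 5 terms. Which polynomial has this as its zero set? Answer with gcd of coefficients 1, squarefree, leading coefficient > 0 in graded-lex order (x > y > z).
Degree: no degree-2 surface has this shape, so deg p = 3.
Checking where it meets the axes: one y-axis crossing is at y = 0; it meets the x-axis at x = 0 (among the integer gridlines).
Fitting integer coefficients to these (and the overall shape) gives p.

x^3 + 2*x*y*z - 2*z^3 + 3*y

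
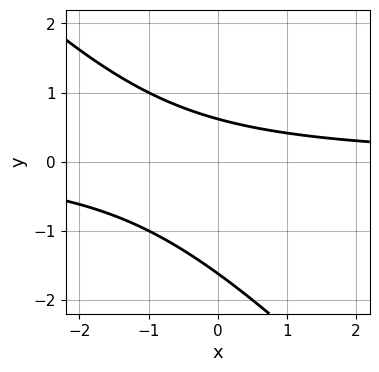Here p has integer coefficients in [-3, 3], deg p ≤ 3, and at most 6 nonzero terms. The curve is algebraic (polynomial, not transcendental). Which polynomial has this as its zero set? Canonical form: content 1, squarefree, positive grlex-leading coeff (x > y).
(a) Degree: the shape is more complex than any degree-1 curve, so deg p = 2.
(b) From the visible intercepts: the curve avoids every integer x-axis point in the box.
(c) Assembling these constraints gives the stated polynomial.

x*y + y^2 + y - 1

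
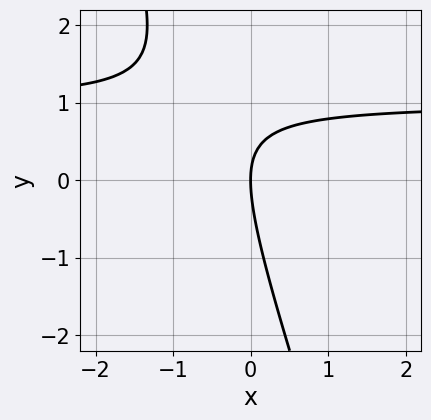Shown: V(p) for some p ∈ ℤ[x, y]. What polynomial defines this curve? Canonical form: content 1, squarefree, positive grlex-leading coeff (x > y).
3*x*y + y^2 - 3*x

1. deg p = 2. The shape is more complex than any degree-1 curve.
2. From the visible intercepts: one x-axis crossing is at x = 0; it crosses the y-axis at the gridline y = 0.
3. Matching integer coefficients to the picture gives p.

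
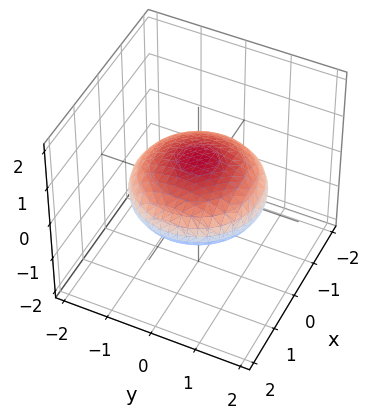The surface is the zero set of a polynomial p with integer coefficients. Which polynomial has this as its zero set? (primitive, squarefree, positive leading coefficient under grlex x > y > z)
First, deg p = 2.
Next, symmetries: rotational symmetry about the z-axis ⇒ p depends on x, y only through x² + y²; mirror symmetry z ↦ −z ⇒ only even powers of z.
Then, checking where it meets the axes: a circular section at z = 0 has radius between 1 and 2.
Finally, these observations pin down the coefficients.

x^2 + y^2 + 3*z^2 - 2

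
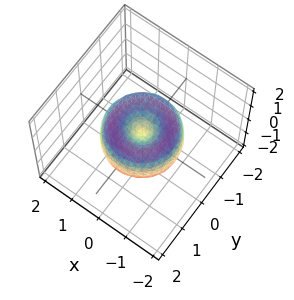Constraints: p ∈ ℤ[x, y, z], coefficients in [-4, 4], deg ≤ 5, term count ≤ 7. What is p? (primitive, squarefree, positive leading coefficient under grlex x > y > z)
(a) deg p = 4. No degree-3 surface has this shape.
(b) Symmetries: every cross-section ⟂ z is a circle, so x, y appear only via x² + y².
(c) Against the integer gridlines: it crosses the y-axis at the gridline y = 0; one x-axis crossing is at x = 0.
(d) Solving for integer coefficients yields p as stated.

2*x^4 + 4*x^2*y^2 + 2*y^4 - 3*x^2 - 3*y^2 + 2*z^2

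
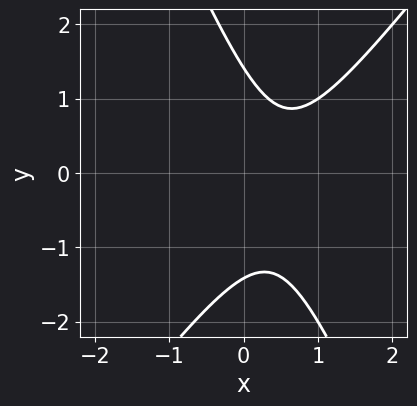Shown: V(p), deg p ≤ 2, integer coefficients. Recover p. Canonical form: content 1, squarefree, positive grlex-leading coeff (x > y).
3*x^2 - x*y - y^2 - 3*x + 2

First, the degree is 2 — the shape is more complex than any degree-1 curve.
Then, observable constraints: it misses every integer gridline on the x-axis.
Finally, solving for integer coefficients yields p as stated.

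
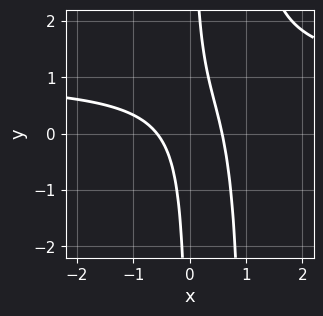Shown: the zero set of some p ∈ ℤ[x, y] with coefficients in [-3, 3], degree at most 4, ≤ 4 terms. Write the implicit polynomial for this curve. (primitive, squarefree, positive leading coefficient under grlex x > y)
3*x^2*y - 3*x^2 - 3*x*y + 1

First, degree: a generic line meets the curve in up to 3 points, so deg p = 3.
Next, from the axis intercepts and sections: it misses every integer gridline on the y-axis.
Finally, assembling these constraints gives the stated polynomial.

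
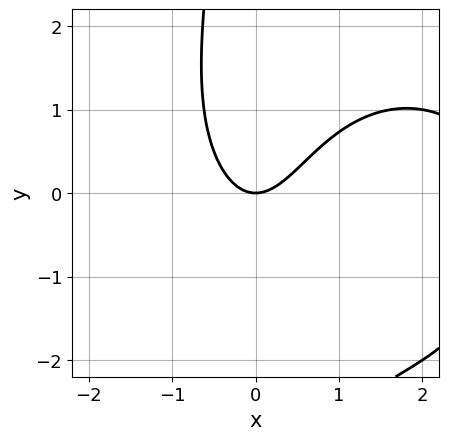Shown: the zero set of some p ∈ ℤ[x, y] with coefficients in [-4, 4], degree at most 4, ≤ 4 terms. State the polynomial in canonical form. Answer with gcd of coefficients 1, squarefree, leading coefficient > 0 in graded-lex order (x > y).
Degree: the shape is more complex than any degree-2 curve, so deg p = 3.
Observable constraints: one y-axis crossing is at y = 0; it crosses the x-axis at the gridline x = 0.
Putting this together gives p.

x^3 + x*y^2 - 3*x^2 + 2*y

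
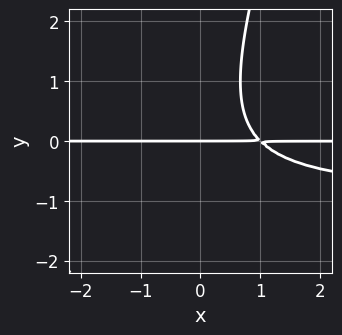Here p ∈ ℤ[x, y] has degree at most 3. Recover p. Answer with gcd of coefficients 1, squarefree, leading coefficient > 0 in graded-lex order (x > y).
deg p = 3. No degree-2 curve has this shape.
Against the integer gridlines: the visible x-axis segment lies entirely on the curve; it crosses the y-axis at the gridline y = 0.
The integer polynomial consistent with all of this is the stated p.

3*x*y^2 - y^3 + 3*x*y - 3*y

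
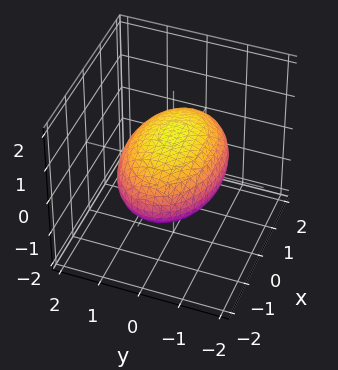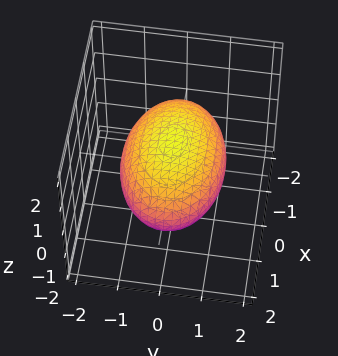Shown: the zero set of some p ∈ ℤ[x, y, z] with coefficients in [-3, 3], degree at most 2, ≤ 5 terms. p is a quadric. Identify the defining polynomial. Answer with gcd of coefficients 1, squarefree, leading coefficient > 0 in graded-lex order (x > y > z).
x^2 + 2*y^2 + 3*z^2 - 3

(a) Degree: a closed, bounded, convex surface; a quadric, so deg p = 2.
(b) Symmetries: the x ↦ −x reflection is a symmetry, so x appears only in even powers; mirror symmetry y ↦ −y ⇒ only even powers of y; the z ↦ −z reflection is a symmetry, so z appears only in even powers.
(c) Against the integer gridlines: the z-axis gridline crossings are at z ∈ {-1, 1}.
(d) The integer polynomial consistent with all of this is the stated p.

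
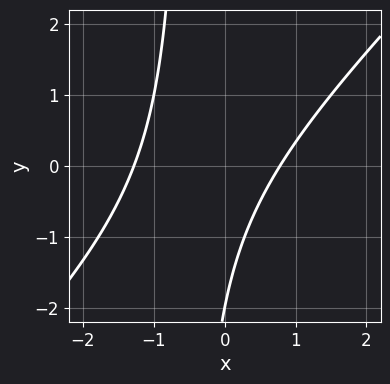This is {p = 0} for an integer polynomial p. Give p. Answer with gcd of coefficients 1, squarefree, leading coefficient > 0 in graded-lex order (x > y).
2*x^2 - 2*x*y + x - y - 2

First, the degree is 2 — the shape is more complex than any degree-1 curve.
Then, against the integer gridlines: it meets the y-axis at y = -2 (among the integer gridlines).
Finally, putting this together gives p.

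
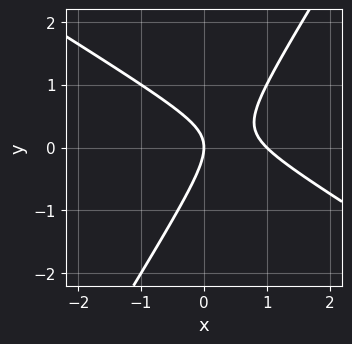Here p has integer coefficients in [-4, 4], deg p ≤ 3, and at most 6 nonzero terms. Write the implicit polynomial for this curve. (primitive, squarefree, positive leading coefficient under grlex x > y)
x^2 + x*y - y^2 - x

1. The degree is 2 — a generic line meets the curve in up to 2 points.
2. From the axis intercepts and sections: among the integer gridlines, it crosses the x-axis at x ∈ {0, 1}; it meets the y-axis at y = 0 (among the integer gridlines).
3. The integer polynomial consistent with all of this is the stated p.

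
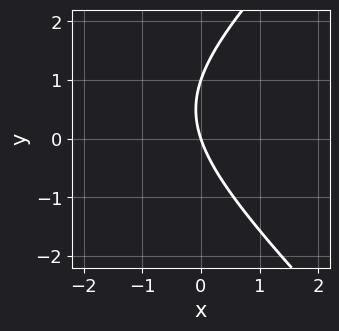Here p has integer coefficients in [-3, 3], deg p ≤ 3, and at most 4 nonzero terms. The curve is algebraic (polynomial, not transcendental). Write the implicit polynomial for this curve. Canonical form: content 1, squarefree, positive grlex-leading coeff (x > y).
1. Degree: no degree-1 curve has this shape, so deg p = 2.
2. Checking where it meets the axes: one x-axis crossing is at x = 0; the y-axis gridline crossings are at y ∈ {0, 1}.
3. Assembling these constraints gives the stated polynomial.

x^2 - y^2 + 3*x + y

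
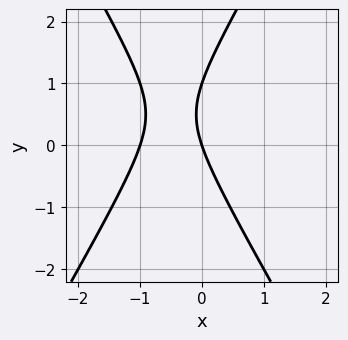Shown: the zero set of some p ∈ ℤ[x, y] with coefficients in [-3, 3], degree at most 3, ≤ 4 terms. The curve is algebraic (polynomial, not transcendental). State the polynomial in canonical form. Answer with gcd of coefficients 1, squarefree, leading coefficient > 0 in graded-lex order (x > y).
3*x^2 - y^2 + 3*x + y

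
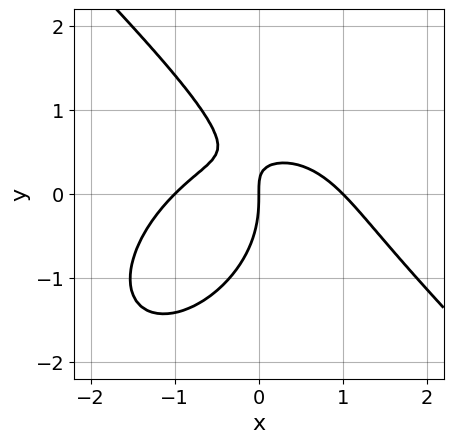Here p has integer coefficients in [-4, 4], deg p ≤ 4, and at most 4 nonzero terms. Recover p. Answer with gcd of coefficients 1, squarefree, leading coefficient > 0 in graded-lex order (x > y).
x^3 + y^3 + 2*x*y - x

First, the degree is 3 — the shape is more complex than any degree-2 curve.
Then, from the axis intercepts and sections: the x-axis gridline crossings are at x ∈ {-1, 0, 1}; it crosses the y-axis at the gridline y = 0.
Finally, putting this together gives p.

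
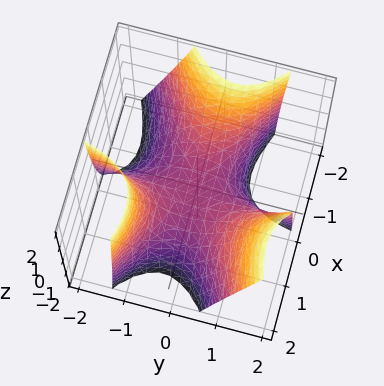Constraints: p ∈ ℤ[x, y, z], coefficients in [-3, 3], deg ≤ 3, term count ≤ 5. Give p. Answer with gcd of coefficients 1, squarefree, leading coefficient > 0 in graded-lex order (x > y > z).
x^3 - 3*x*y^2 + x*y*z + 2*z + 1

First, the degree is 3 — a generic line meets the surface in up to 3 points.
Then, reading off the gridlines: it misses every integer gridline on the y-axis; one x-axis crossing is at x = -1.
Finally, these observations pin down the coefficients.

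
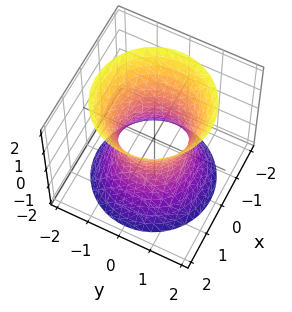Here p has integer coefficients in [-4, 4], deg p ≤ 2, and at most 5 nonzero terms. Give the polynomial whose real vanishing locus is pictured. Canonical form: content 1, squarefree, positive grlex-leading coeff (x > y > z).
First, deg p = 2. No degree-1 surface has this shape.
Then, symmetry: the surface is invariant under rotation about z: p = q(x² + y², z).
Then, reading off the gridlines: a circular section at z = 2 has radius between 1 and 2; the x-axis gridline crossings are at x ∈ {-1, 1}.
Finally, assembling these constraints gives the stated polynomial. Check: (0, -1, 0) on the y-axis lies on the surface, and p(0, -1, 0) = 0. ✓

2*x^2 + 2*y^2 - z^2 - 2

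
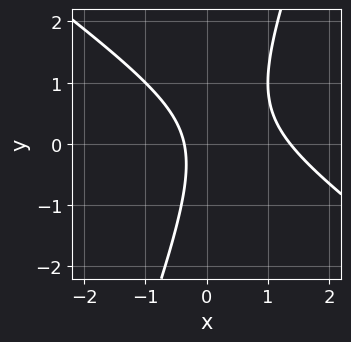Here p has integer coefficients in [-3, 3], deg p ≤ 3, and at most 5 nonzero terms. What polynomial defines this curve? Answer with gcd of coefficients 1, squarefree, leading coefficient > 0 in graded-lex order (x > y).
2*x^2 + 2*x*y - y^2 - 2*x - 1

First, deg p = 2. No degree-1 curve has this shape.
Next, from the visible intercepts: no y-intercept at any integer in the box.
Finally, the integer polynomial consistent with all of this is the stated p.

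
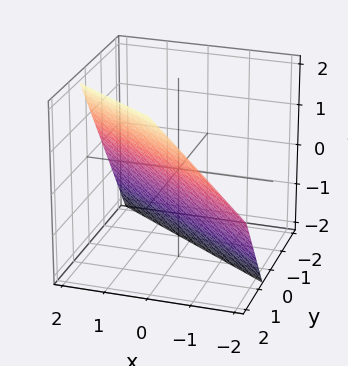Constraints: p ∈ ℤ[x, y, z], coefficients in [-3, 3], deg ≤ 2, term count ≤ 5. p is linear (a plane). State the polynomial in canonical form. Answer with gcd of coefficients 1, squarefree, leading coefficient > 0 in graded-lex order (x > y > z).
1. Degree: every cross-section is a straight line — this is a plane, so deg p = 1.
2. From the visible intercepts: one z-axis crossing is at z = -1; one x-axis crossing is at x = 1.
3. Together with the visible shape, these determine p as stated.

2*x + 3*y - 2*z - 2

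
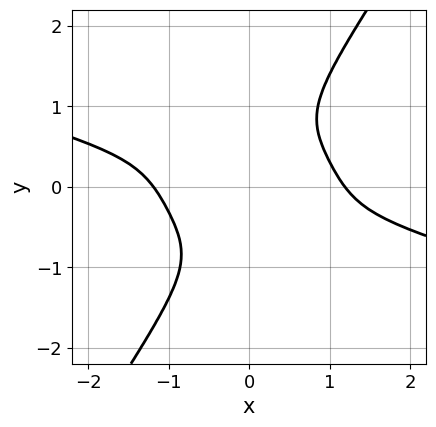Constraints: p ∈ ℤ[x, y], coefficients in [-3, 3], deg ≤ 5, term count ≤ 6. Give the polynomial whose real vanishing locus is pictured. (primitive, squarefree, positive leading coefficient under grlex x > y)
x^4 + 3*x^3*y + 3*x*y^3 - 3*y^4 - 2

Degree: a generic line meets the curve in up to 4 points, so deg p = 4.
Checking where it meets the axes: no y-intercept at any integer in the box.
The integer polynomial consistent with all of this is the stated p.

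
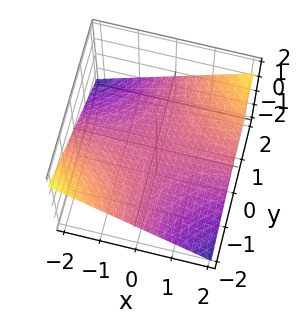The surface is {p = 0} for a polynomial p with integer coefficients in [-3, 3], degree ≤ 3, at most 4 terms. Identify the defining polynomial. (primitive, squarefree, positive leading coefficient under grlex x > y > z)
x*y - 3*z

deg p = 2. A hyperbolic paraboloid; a quadric.
Checking where it meets the axes: every point of the x-axis in the box is on the surface; every point of the y-axis in the box is on the surface; it crosses the z-axis at the gridline z = 0.
Assembling these constraints gives the stated polynomial.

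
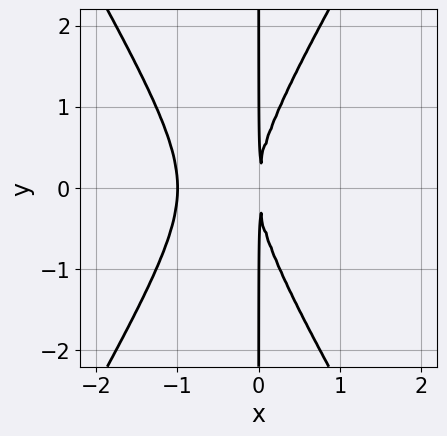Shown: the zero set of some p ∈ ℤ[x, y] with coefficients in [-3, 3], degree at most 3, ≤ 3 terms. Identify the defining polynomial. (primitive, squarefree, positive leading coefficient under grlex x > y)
3*x^3 - x*y^2 + 3*x^2

(a) Degree: no degree-2 curve has this shape, so deg p = 3.
(b) Symmetries: the y ↦ −y reflection is a symmetry, so y appears only in even powers.
(c) From the axis intercepts and sections: every point of the y-axis in the box is on the curve; one x-axis crossing is at x = -1.
(d) The integer polynomial consistent with all of this is the stated p.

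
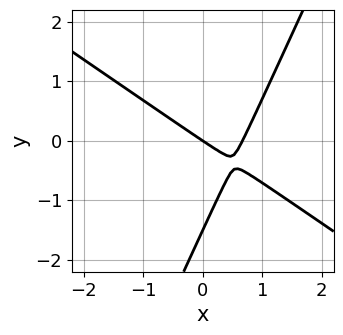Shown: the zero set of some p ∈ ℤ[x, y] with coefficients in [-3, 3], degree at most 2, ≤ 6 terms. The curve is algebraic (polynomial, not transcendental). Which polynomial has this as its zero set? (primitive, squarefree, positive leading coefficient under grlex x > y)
3*x^2 + 3*x*y - 2*y^2 - 2*x - 3*y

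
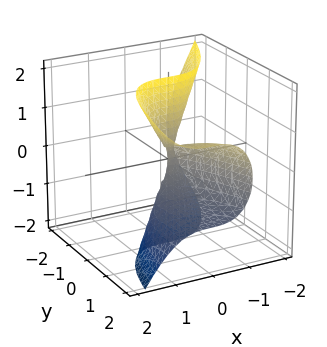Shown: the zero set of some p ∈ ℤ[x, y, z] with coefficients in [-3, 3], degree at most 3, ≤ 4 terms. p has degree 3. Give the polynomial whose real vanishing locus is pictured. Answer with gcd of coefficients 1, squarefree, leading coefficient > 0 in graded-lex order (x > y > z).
3*x^3 - 2*y*z^2 + y^2

First, the degree is 3 — no degree-2 surface has this shape.
Then, against the integer gridlines: every point of the z-axis in the box is on the surface; it crosses the y-axis at the gridline y = 0; one x-axis crossing is at x = 0.
Finally, the integer polynomial consistent with all of this is the stated p.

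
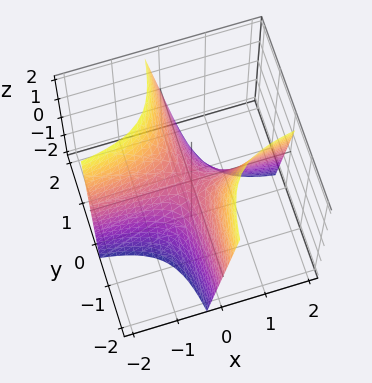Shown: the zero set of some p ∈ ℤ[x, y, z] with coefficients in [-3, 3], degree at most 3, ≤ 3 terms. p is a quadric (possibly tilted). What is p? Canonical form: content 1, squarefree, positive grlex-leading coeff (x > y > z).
1. Degree: the shape is more complex than any degree-1 surface, so deg p = 2.
2. From the visible intercepts: the visible x-axis segment lies entirely on the surface; every point of the y-axis in the box is on the surface.
3. Together with the visible shape, these determine p as stated.

3*x*y + z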